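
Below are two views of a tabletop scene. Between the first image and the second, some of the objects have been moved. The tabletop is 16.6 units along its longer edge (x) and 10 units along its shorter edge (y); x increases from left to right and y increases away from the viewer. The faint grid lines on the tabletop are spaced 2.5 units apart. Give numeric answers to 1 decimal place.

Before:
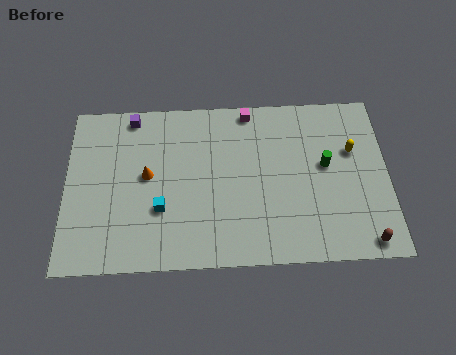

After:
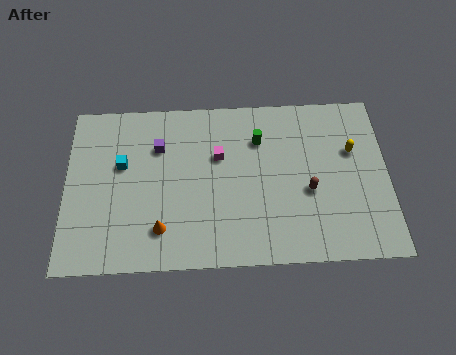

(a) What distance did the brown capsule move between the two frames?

4.2

The brown capsule was near (15.3, 1.0) before and (12.5, 4.1) after, so it travelled √(2.8² + 3.1²) ≈ 4.2 units.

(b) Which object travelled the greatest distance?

the brown capsule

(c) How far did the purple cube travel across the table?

2.4

The purple cube was near (3.4, 9.0) before and (4.8, 7.1) after, so it travelled √(1.4² + 1.9²) ≈ 2.4 units.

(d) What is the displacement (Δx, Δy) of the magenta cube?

(-1.6, -2.7)

The magenta cube started near (9.5, 9.1) and ended near (7.9, 6.4).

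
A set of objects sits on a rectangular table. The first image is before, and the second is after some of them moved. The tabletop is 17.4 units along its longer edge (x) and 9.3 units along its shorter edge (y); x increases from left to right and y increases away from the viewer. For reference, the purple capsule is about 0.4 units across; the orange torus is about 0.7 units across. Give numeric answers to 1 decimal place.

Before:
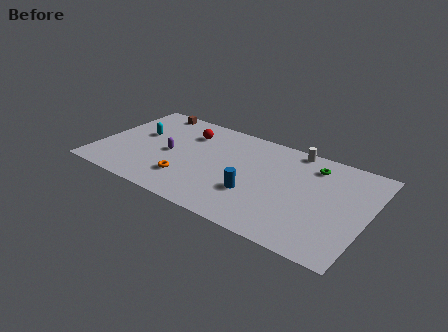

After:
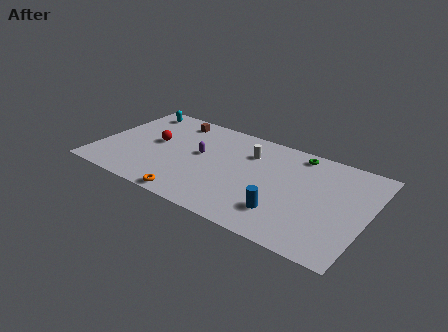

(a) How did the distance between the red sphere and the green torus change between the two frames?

+1.3

Before: roughly 8.2 units apart; after: 9.5. That's 1.3 units further apart.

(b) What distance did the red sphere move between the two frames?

2.7

The red sphere moved from about (5.4, 7.0) to (3.5, 5.1), a distance of √(1.9² + 1.9²) ≈ 2.7.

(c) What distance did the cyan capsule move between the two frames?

2.6

The cyan capsule moved from about (2.4, 5.5) to (1.7, 8.0), a distance of √(0.7² + 2.5²) ≈ 2.6.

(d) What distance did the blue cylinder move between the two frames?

2.2

The blue cylinder was near (10.4, 3.1) before and (12.4, 2.3) after, so it travelled √(2.0² + 0.8²) ≈ 2.2 units.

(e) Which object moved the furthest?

the white cylinder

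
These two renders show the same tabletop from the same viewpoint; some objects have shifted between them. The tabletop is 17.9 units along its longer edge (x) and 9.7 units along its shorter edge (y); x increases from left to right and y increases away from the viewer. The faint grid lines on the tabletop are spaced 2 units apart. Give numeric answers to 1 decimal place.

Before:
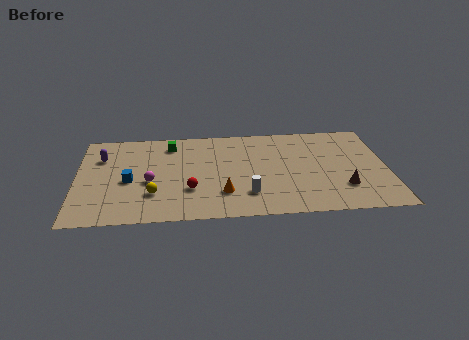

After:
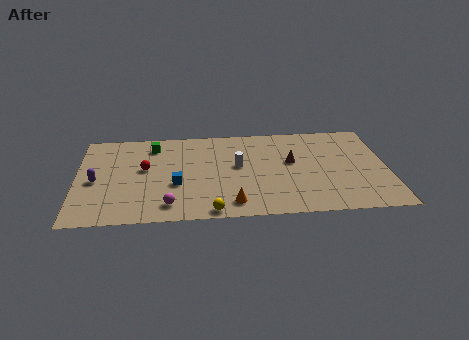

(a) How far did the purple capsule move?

2.5

The purple capsule was near (1.4, 6.9) before and (1.1, 4.4) after, so it travelled √(0.3² + 2.5²) ≈ 2.5 units.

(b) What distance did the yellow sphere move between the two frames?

3.9

From (4.4, 2.8) to (7.7, 0.8), the yellow sphere covered √(3.3² + 2.0²) ≈ 3.9 units.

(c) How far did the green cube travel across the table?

1.0

The green cube was near (5.4, 8.0) before and (4.4, 7.9) after, so it travelled √(1.0² + 0.1²) ≈ 1.0 units.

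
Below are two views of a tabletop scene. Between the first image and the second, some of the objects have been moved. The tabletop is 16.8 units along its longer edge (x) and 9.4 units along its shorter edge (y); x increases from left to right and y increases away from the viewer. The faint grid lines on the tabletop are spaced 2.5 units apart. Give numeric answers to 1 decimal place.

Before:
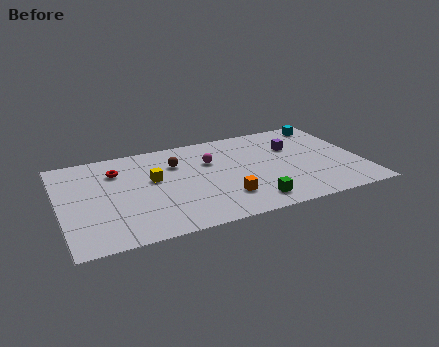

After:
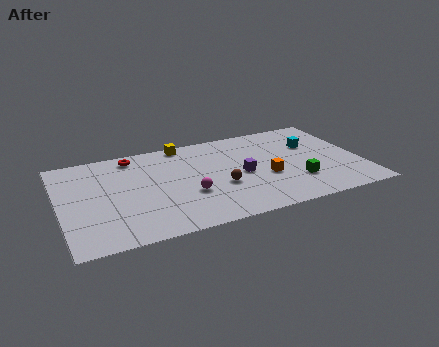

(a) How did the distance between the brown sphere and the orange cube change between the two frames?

-2.3

Before: roughly 4.9 units apart; after: 2.6. That's 2.3 units closer together.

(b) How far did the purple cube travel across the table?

3.6

The purple cube was near (13.2, 6.3) before and (10.1, 4.4) after, so it travelled √(3.1² + 1.9²) ≈ 3.6 units.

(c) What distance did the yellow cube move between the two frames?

3.7

From (5.2, 5.5) to (7.2, 8.6), the yellow cube covered √(2.0² + 3.1²) ≈ 3.7 units.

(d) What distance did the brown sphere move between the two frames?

3.8

The brown sphere moved from about (6.6, 6.7) to (8.8, 3.6), a distance of √(2.2² + 3.1²) ≈ 3.8.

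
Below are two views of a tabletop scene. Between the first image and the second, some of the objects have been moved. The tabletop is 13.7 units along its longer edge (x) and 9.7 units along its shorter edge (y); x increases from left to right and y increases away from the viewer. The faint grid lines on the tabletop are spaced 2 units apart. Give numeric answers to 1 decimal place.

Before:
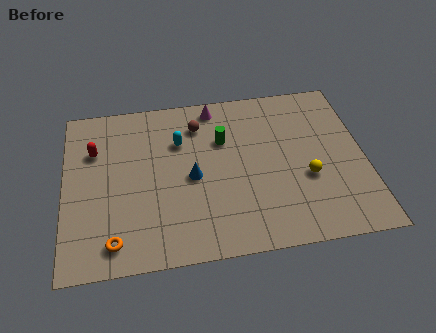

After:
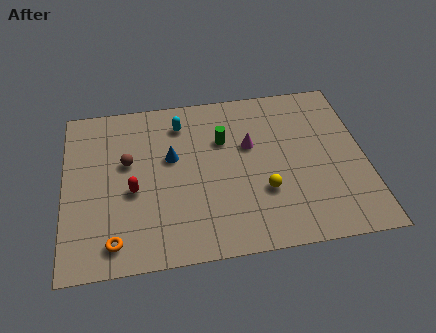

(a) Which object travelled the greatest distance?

the brown sphere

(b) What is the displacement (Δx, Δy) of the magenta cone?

(1.5, -2.6)

The magenta cone started near (7.0, 8.6) and ended near (8.5, 6.0).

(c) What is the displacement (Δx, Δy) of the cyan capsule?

(0.1, 1.1)

From the two frames, the cyan capsule sits at roughly (5.3, 6.7) before and (5.4, 7.8) after.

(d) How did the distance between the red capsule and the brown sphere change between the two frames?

-3.2

Before: roughly 4.9 units apart; after: 1.7. That's 3.2 units closer together.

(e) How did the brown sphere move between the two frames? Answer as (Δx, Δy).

(-3.3, -1.8)

The brown sphere started near (6.2, 7.6) and ended near (2.9, 5.8).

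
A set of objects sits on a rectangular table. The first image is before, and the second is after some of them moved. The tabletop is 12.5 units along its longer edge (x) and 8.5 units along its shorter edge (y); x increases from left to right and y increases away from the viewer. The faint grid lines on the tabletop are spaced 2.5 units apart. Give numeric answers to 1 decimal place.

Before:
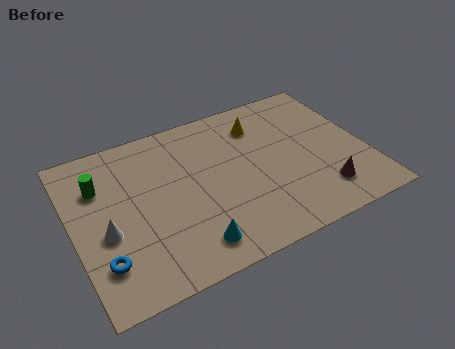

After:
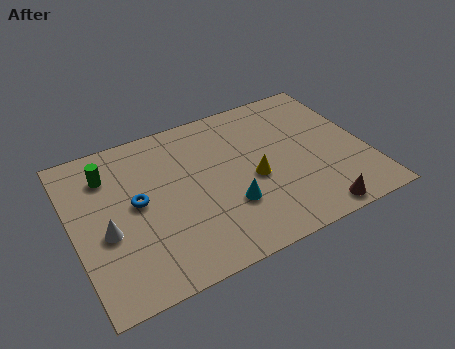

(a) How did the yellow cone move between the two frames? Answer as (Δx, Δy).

(-0.7, -2.9)

From the two frames, the yellow cone sits at roughly (8.3, 6.6) before and (7.6, 3.7) after.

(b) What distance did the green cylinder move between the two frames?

0.6

From (1.3, 6.0) to (1.7, 6.5), the green cylinder covered √(0.4² + 0.5²) ≈ 0.6 units.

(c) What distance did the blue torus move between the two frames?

2.9

The blue torus was near (1.0, 2.1) before and (2.7, 4.5) after, so it travelled √(1.7² + 2.4²) ≈ 2.9 units.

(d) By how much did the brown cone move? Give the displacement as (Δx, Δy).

(-0.5, -1.0)

From the two frames, the brown cone sits at roughly (10.3, 1.8) before and (9.8, 0.8) after.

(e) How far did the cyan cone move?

2.2

From (4.6, 1.4) to (6.4, 2.7), the cyan cone covered √(1.8² + 1.3²) ≈ 2.2 units.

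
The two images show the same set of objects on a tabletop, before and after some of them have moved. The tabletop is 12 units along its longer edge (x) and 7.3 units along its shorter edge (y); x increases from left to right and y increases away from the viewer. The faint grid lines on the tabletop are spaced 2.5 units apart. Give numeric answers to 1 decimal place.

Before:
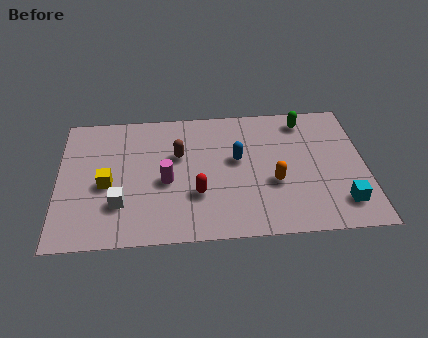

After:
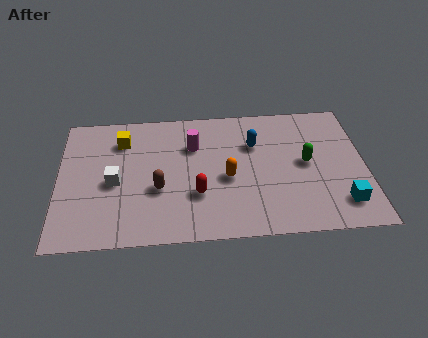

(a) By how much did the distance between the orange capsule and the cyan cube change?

+1.8

Before: roughly 2.9 units apart; after: 4.7. That's 1.8 units further apart.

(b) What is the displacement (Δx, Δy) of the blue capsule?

(0.7, 0.8)

From the two frames, the blue capsule sits at roughly (7.0, 4.2) before and (7.7, 5.0) after.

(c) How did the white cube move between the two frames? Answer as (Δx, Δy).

(-0.2, 1.2)

The white cube was at about (2.4, 2.1) and moved to about (2.2, 3.3).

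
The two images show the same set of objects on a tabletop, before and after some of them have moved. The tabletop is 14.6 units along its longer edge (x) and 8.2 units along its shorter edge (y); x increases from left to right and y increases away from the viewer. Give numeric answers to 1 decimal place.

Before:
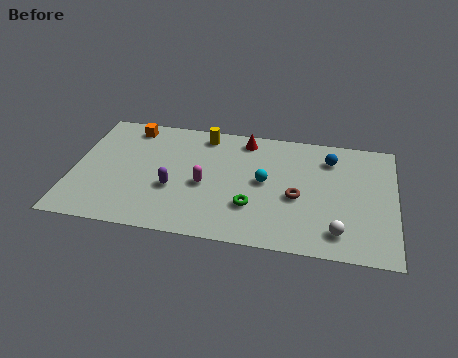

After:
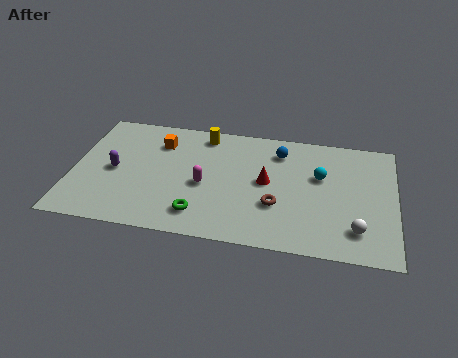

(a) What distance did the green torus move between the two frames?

2.5

From (8.2, 2.5) to (5.9, 1.6), the green torus covered √(2.3² + 0.9²) ≈ 2.5 units.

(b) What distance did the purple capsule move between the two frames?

2.8

From (4.6, 3.1) to (1.9, 3.9), the purple capsule covered √(2.7² + 0.8²) ≈ 2.8 units.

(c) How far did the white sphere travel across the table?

0.9

The white sphere moved from about (12.1, 1.5) to (12.9, 1.8), a distance of √(0.8² + 0.3²) ≈ 0.9.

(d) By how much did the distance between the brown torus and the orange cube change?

-2.1

The distance was about 8.6 in the first image and 6.5 in the second, so they moved 2.1 units closer together.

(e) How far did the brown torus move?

1.1

From (10.2, 3.5) to (9.3, 2.8), the brown torus covered √(0.9² + 0.7²) ≈ 1.1 units.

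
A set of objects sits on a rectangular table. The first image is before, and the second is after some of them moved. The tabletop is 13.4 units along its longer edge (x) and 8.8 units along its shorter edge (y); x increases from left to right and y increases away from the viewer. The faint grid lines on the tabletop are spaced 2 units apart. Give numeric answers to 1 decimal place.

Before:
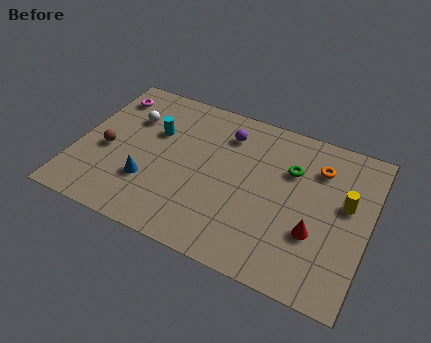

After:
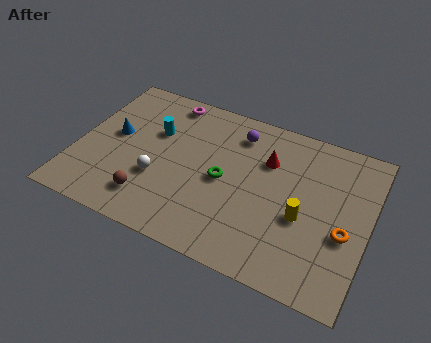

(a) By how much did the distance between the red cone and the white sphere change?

-3.8

The distance was about 9.4 in the first image and 5.6 in the second, so they moved 3.8 units closer together.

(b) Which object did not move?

the cyan cylinder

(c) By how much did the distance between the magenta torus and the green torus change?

-4.0

The distance was about 8.8 in the first image and 4.8 in the second, so they moved 4.0 units closer together.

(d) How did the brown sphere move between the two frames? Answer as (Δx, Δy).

(2.3, -2.0)

The brown sphere started near (1.4, 3.8) and ended near (3.7, 1.8).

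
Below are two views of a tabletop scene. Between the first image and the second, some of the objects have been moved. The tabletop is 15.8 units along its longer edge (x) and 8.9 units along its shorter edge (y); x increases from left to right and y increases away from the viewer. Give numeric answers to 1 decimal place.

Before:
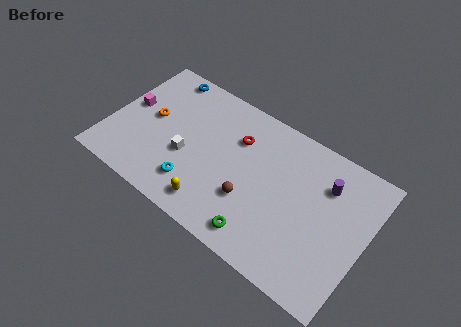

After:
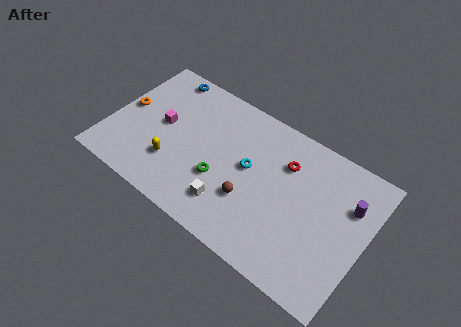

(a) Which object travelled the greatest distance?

the cyan torus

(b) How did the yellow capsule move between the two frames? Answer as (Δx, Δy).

(-2.8, 1.2)

The yellow capsule started near (7.0, 1.4) and ended near (4.2, 2.6).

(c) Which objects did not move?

the blue torus and the brown sphere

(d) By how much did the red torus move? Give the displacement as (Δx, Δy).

(3.0, 0.1)

From the two frames, the red torus sits at roughly (7.6, 6.3) before and (10.6, 6.4) after.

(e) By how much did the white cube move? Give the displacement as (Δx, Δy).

(3.0, -1.5)

From the two frames, the white cube sits at roughly (4.9, 3.5) before and (7.9, 2.0) after.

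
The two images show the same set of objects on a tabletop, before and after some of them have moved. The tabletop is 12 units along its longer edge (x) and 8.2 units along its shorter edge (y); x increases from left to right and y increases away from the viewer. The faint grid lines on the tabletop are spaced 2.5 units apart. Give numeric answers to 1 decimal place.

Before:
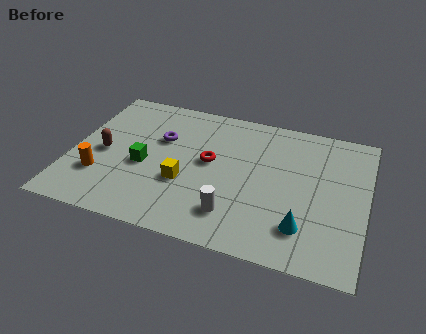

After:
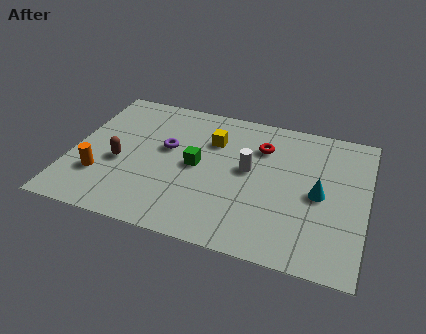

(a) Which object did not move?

the orange cylinder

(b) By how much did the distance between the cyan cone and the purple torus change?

-0.6

Before: roughly 7.0 units apart; after: 6.4. That's 0.6 units closer together.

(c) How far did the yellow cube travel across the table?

2.9

From (4.7, 3.0) to (5.6, 5.8), the yellow cube covered √(0.9² + 2.8²) ≈ 2.9 units.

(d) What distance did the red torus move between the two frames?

2.5

From (5.6, 4.5) to (7.6, 6.0), the red torus covered √(2.0² + 1.5²) ≈ 2.5 units.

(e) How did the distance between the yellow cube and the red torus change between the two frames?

+0.3

The distance was about 1.7 in the first image and 2.0 in the second, so they moved 0.3 units further apart.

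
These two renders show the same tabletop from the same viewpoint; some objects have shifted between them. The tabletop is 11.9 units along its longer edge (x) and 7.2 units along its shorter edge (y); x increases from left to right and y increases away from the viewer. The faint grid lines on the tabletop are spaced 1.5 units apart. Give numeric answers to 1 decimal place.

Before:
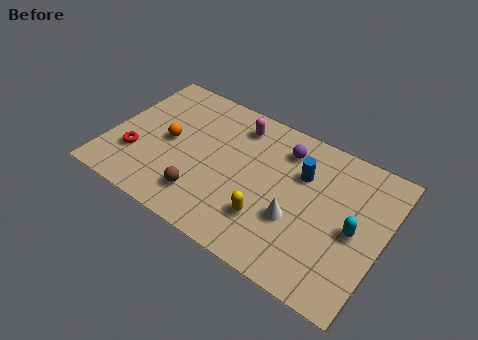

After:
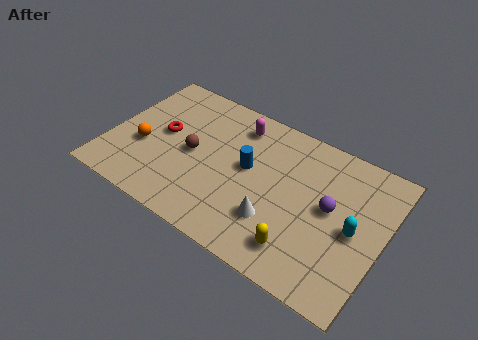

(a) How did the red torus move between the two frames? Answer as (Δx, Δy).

(0.9, 1.7)

The red torus was at about (1.3, 2.2) and moved to about (2.2, 3.9).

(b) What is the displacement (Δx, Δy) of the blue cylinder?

(-2.2, -0.9)

The blue cylinder was at about (8.2, 4.9) and moved to about (6.0, 4.0).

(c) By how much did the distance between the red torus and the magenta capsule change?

-1.8

The distance was about 5.4 in the first image and 3.6 in the second, so they moved 1.8 units closer together.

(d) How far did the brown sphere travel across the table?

2.1

The brown sphere was near (4.4, 1.6) before and (3.6, 3.5) after, so it travelled √(0.8² + 1.9²) ≈ 2.1 units.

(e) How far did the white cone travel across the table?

0.9

The white cone moved from about (8.3, 2.6) to (7.5, 2.1), a distance of √(0.8² + 0.5²) ≈ 0.9.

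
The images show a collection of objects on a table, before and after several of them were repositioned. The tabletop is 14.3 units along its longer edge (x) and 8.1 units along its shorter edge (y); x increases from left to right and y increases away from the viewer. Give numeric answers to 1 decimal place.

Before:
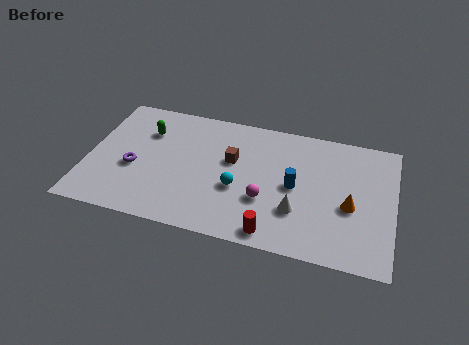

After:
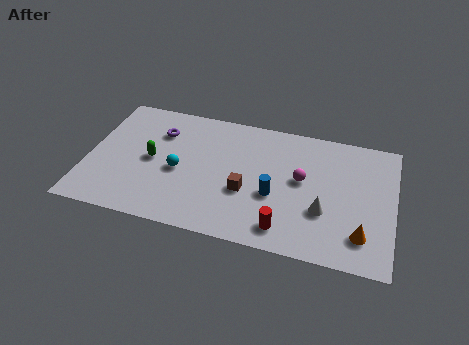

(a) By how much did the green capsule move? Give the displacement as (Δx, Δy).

(0.4, -1.8)

The green capsule was at about (2.6, 5.8) and moved to about (3.0, 4.0).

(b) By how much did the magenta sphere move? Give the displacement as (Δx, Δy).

(1.6, 1.7)

The magenta sphere was at about (8.4, 2.8) and moved to about (10.0, 4.5).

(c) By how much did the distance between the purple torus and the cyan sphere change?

-2.4

Before: roughly 4.9 units apart; after: 2.5. That's 2.4 units closer together.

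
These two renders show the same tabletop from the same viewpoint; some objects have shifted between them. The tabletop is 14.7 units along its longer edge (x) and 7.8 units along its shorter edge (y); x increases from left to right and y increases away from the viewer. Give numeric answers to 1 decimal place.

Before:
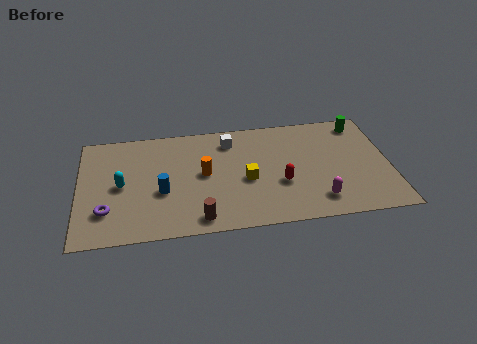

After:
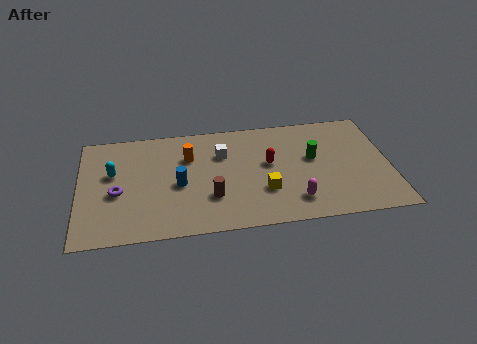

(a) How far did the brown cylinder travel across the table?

1.5

The brown cylinder moved from about (5.6, 1.0) to (6.2, 2.4), a distance of √(0.6² + 1.4²) ≈ 1.5.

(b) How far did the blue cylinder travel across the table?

0.9

The blue cylinder was near (3.9, 3.1) before and (4.7, 3.5) after, so it travelled √(0.8² + 0.4²) ≈ 0.9 units.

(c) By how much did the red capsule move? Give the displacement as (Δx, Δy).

(-0.5, 1.5)

The red capsule was at about (9.5, 2.9) and moved to about (9.0, 4.4).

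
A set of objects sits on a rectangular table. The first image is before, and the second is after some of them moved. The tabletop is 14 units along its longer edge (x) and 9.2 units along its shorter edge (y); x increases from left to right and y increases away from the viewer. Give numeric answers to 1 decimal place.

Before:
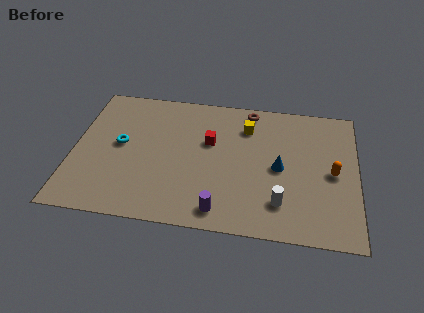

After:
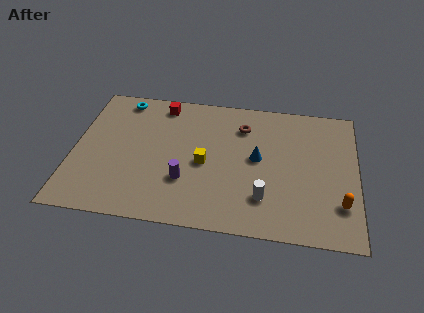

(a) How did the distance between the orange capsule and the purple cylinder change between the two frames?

+1.3

Before: roughly 6.3 units apart; after: 7.6. That's 1.3 units further apart.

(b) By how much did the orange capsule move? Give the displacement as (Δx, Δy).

(0.4, -2.0)

The orange capsule was at about (12.8, 4.4) and moved to about (13.2, 2.4).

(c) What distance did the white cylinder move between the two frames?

0.8

The white cylinder moved from about (10.3, 2.1) to (9.5, 2.3), a distance of √(0.8² + 0.2²) ≈ 0.8.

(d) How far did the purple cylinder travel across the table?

2.5

From (7.4, 1.2) to (5.6, 2.9), the purple cylinder covered √(1.8² + 1.7²) ≈ 2.5 units.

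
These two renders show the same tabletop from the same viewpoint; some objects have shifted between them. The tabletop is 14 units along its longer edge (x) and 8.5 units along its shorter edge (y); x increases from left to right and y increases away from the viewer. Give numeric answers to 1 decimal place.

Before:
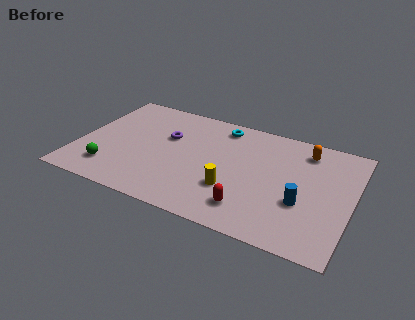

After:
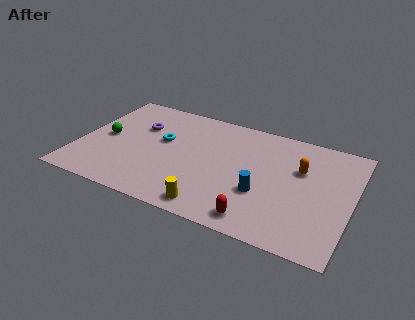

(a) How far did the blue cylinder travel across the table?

2.0

The blue cylinder moved from about (11.6, 3.1) to (9.6, 3.0), a distance of √(2.0² + 0.1²) ≈ 2.0.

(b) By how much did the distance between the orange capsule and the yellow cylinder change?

+0.6

Before: roughly 5.4 units apart; after: 6.0. That's 0.6 units further apart.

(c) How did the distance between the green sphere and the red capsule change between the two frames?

+1.7

Before: roughly 7.2 units apart; after: 8.9. That's 1.7 units further apart.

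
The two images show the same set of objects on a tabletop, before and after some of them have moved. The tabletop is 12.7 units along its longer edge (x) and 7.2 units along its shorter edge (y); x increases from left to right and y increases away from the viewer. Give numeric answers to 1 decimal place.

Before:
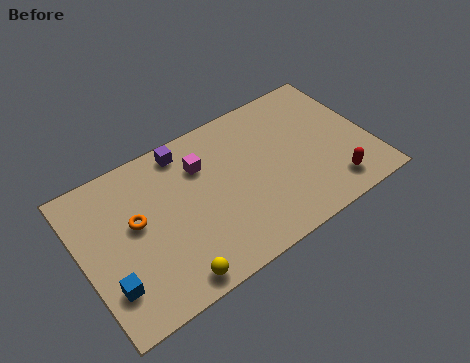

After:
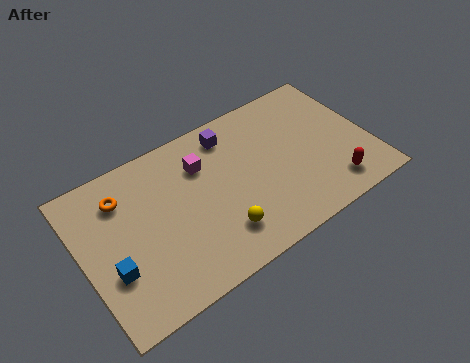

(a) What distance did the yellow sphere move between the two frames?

2.5

The yellow sphere moved from about (3.4, 0.8) to (5.7, 1.7), a distance of √(2.3² + 0.9²) ≈ 2.5.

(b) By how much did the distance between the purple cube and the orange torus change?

+1.6

They were about 3.3 units apart before and 4.9 after — 1.6 units further apart.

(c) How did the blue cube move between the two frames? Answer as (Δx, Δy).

(0.2, 0.6)

The blue cube was at about (0.9, 1.9) and moved to about (1.1, 2.5).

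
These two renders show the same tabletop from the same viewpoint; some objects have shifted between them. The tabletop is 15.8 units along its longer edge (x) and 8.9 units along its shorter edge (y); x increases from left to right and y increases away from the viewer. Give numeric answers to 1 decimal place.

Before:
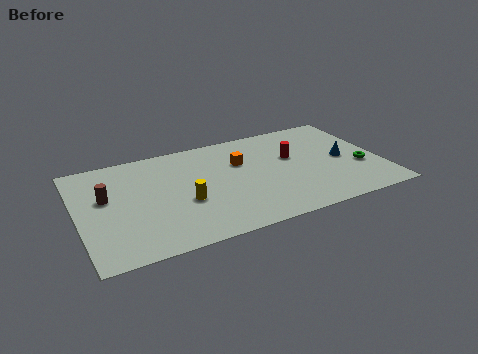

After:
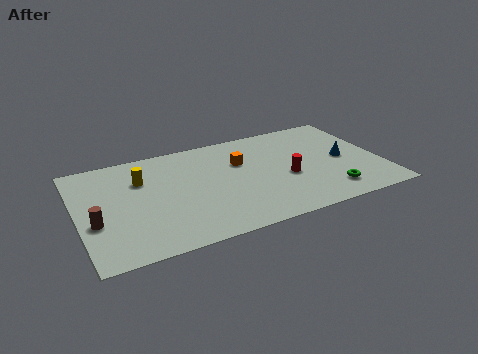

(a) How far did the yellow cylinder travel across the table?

3.4

The yellow cylinder was near (5.4, 3.5) before and (3.4, 6.2) after, so it travelled √(2.0² + 2.7²) ≈ 3.4 units.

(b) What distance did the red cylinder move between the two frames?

1.8

From (11.3, 5.4) to (10.8, 3.7), the red cylinder covered √(0.5² + 1.7²) ≈ 1.8 units.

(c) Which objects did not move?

the blue cone and the orange cube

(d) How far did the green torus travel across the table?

2.5

The green torus moved from about (14.7, 3.3) to (12.8, 1.7), a distance of √(1.9² + 1.6²) ≈ 2.5.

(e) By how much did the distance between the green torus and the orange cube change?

-0.7

The distance was about 6.6 in the first image and 5.9 in the second, so they moved 0.7 units closer together.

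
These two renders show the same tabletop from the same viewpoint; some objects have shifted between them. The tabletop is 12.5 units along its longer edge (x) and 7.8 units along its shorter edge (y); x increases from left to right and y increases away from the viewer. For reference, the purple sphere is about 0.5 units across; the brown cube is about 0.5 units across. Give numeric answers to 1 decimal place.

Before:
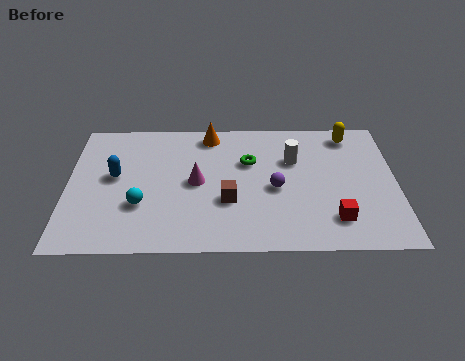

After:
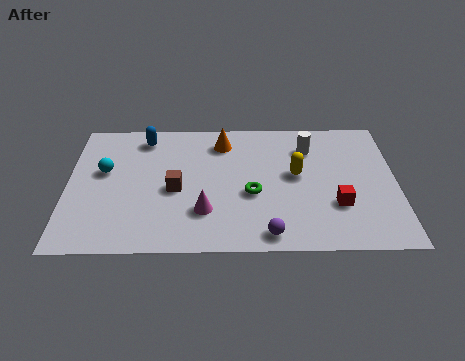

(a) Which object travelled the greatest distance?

the yellow capsule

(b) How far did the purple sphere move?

2.6

The purple sphere was near (7.9, 3.5) before and (7.6, 0.9) after, so it travelled √(0.3² + 2.6²) ≈ 2.6 units.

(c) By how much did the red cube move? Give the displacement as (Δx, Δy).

(0.1, 0.8)

The red cube was at about (10.1, 1.7) and moved to about (10.2, 2.5).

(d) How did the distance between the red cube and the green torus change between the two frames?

-1.4

The distance was about 4.7 in the first image and 3.3 in the second, so they moved 1.4 units closer together.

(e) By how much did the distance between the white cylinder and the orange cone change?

-0.3

They were about 3.6 units apart before and 3.3 after — 0.3 units closer together.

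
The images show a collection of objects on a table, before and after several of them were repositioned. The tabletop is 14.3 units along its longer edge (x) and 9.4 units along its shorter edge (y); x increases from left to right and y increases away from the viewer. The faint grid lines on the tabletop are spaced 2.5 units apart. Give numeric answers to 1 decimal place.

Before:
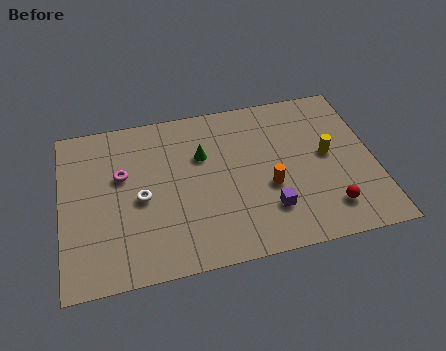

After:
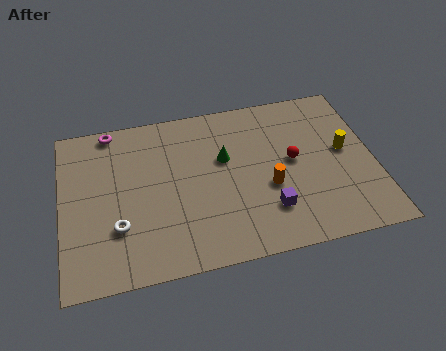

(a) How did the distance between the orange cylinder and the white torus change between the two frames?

+1.1

They were about 5.8 units apart before and 6.9 after — 1.1 units further apart.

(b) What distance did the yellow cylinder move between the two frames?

0.8

The yellow cylinder was near (12.2, 5.0) before and (13.0, 5.1) after, so it travelled √(0.8² + 0.1²) ≈ 0.8 units.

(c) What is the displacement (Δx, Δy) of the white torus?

(-1.1, -1.4)

From the two frames, the white torus sits at roughly (3.6, 4.3) before and (2.5, 2.9) after.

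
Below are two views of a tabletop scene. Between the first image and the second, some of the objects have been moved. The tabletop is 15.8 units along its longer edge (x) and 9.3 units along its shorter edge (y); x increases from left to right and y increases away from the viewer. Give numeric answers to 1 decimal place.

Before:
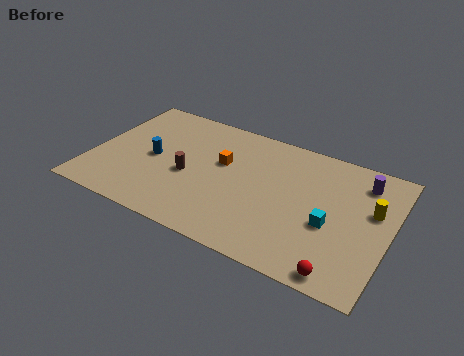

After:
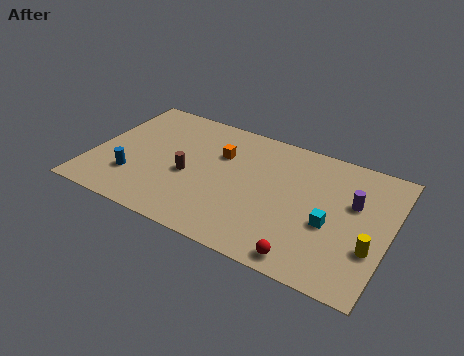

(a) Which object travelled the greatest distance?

the yellow cylinder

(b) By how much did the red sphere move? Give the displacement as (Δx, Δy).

(-1.8, 0.1)

The red sphere was at about (13.7, 0.9) and moved to about (11.9, 1.0).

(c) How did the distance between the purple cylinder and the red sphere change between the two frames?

-1.4

The distance was about 6.6 in the first image and 5.2 in the second, so they moved 1.4 units closer together.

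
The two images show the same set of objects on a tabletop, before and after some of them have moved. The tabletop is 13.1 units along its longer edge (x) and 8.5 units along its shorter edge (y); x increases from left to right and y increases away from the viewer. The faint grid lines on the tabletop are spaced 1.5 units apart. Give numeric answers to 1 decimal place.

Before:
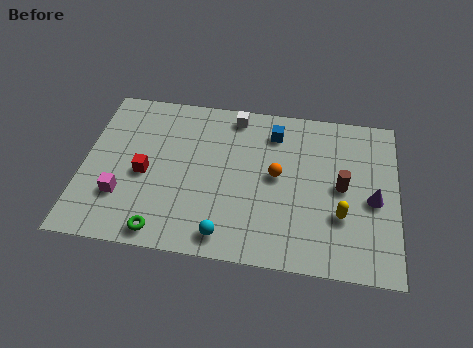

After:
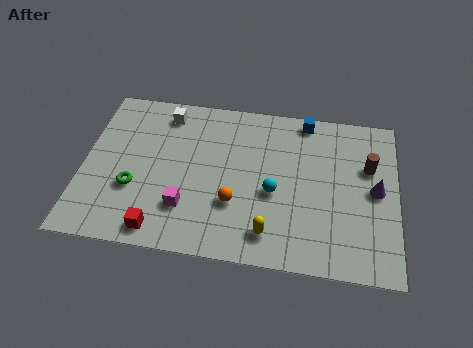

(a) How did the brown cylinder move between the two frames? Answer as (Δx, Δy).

(1.1, 1.2)

The brown cylinder started near (10.8, 4.3) and ended near (11.9, 5.5).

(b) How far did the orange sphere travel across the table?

2.4

The orange sphere was near (8.1, 4.5) before and (6.4, 2.8) after, so it travelled √(1.7² + 1.7²) ≈ 2.4 units.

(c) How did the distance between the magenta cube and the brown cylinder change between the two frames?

-1.1

Before: roughly 9.3 units apart; after: 8.2. That's 1.1 units closer together.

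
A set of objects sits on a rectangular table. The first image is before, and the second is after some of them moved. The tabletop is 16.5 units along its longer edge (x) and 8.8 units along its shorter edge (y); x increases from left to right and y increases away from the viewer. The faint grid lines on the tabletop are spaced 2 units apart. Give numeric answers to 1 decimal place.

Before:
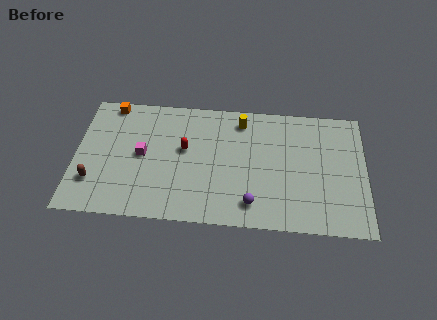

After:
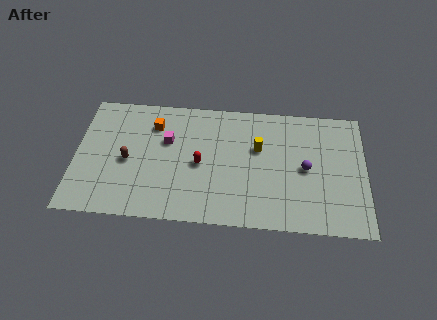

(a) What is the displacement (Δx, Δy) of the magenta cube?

(1.4, 1.1)

The magenta cube was at about (3.8, 4.5) and moved to about (5.2, 5.6).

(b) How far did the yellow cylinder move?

2.1

From (9.4, 7.4) to (10.4, 5.5), the yellow cylinder covered √(1.0² + 1.9²) ≈ 2.1 units.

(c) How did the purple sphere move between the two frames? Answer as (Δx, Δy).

(3.0, 2.7)

The purple sphere started near (10.1, 1.6) and ended near (13.1, 4.3).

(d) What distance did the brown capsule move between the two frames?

2.5

The brown capsule moved from about (1.1, 2.4) to (3.0, 4.0), a distance of √(1.9² + 1.6²) ≈ 2.5.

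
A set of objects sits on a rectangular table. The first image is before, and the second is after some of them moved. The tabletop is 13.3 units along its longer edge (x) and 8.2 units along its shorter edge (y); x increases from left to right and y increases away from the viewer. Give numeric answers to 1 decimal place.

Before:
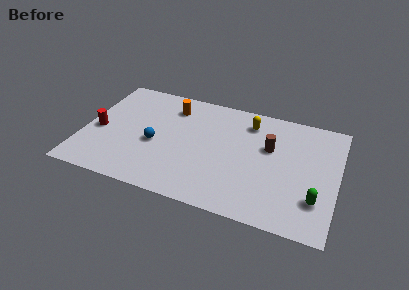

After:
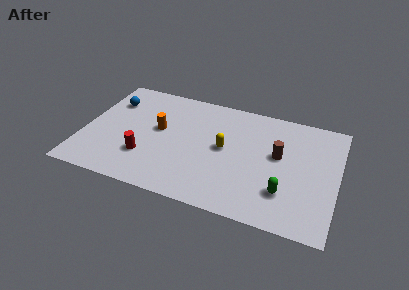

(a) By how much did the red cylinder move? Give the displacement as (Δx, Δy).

(2.6, -1.2)

The red cylinder was at about (0.8, 3.6) and moved to about (3.4, 2.4).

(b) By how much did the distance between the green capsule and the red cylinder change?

-4.3

They were about 11.6 units apart before and 7.3 after — 4.3 units closer together.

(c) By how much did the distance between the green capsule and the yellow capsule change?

-1.9

Before: roughly 5.8 units apart; after: 3.9. That's 1.9 units closer together.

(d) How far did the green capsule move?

1.6

The green capsule moved from about (12.3, 2.2) to (10.7, 2.2), a distance of √(1.6² + 0.0²) ≈ 1.6.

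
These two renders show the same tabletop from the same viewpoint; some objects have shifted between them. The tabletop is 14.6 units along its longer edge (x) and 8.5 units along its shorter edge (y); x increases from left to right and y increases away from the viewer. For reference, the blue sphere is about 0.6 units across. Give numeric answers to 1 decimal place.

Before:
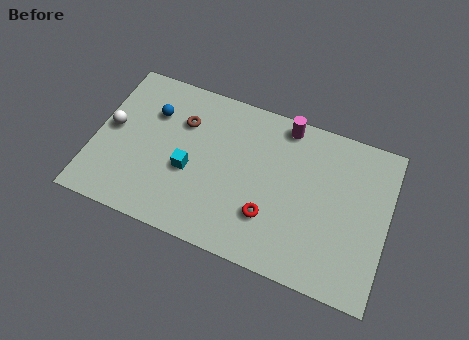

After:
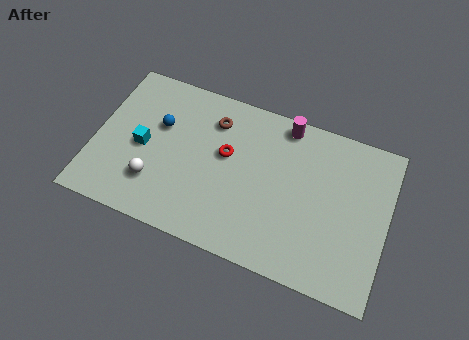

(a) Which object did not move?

the magenta cylinder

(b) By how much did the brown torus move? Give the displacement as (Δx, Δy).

(1.5, 0.6)

The brown torus was at about (4.2, 6.0) and moved to about (5.7, 6.6).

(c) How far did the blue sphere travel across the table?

0.7

The blue sphere moved from about (2.7, 6.0) to (3.1, 5.4), a distance of √(0.4² + 0.6²) ≈ 0.7.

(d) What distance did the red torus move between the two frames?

3.5

The red torus was near (8.9, 2.5) before and (6.5, 5.0) after, so it travelled √(2.4² + 2.5²) ≈ 3.5 units.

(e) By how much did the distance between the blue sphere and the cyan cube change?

-1.7

Before: roughly 3.3 units apart; after: 1.6. That's 1.7 units closer together.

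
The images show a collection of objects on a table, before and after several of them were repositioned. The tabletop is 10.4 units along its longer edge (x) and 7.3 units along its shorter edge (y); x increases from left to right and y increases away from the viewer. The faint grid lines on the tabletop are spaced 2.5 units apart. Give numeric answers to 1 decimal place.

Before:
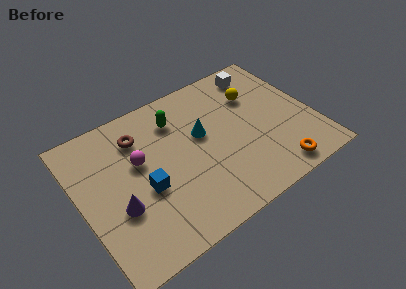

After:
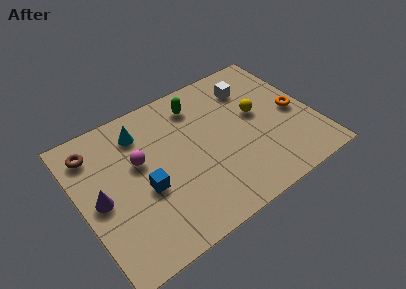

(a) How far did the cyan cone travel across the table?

2.9

The cyan cone was near (5.5, 4.3) before and (3.0, 5.8) after, so it travelled √(2.5² + 1.5²) ≈ 2.9 units.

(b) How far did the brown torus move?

2.0

The brown torus was near (2.9, 5.6) before and (0.9, 5.9) after, so it travelled √(2.0² + 0.3²) ≈ 2.0 units.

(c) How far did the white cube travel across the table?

0.8

From (8.6, 6.2) to (8.0, 5.6), the white cube covered √(0.6² + 0.6²) ≈ 0.8 units.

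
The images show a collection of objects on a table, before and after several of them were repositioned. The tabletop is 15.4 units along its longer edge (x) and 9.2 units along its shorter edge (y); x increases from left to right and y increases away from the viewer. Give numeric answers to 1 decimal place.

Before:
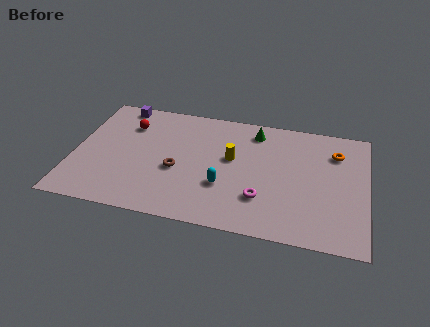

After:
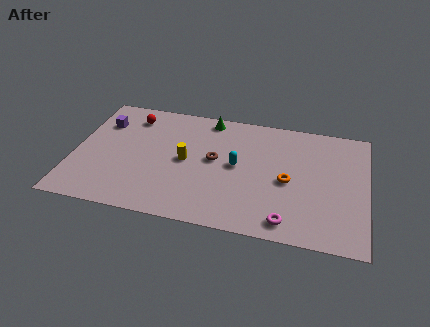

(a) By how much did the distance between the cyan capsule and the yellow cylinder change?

+0.5

They were about 2.2 units apart before and 2.7 after — 0.5 units further apart.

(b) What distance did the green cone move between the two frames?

2.5

The green cone was near (9.4, 7.7) before and (6.9, 8.2) after, so it travelled √(2.5² + 0.5²) ≈ 2.5 units.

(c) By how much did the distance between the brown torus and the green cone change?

-2.3

Before: roughly 5.5 units apart; after: 3.2. That's 2.3 units closer together.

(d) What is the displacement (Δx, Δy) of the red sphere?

(0.1, 0.7)

From the two frames, the red sphere sits at roughly (2.7, 6.8) before and (2.8, 7.5) after.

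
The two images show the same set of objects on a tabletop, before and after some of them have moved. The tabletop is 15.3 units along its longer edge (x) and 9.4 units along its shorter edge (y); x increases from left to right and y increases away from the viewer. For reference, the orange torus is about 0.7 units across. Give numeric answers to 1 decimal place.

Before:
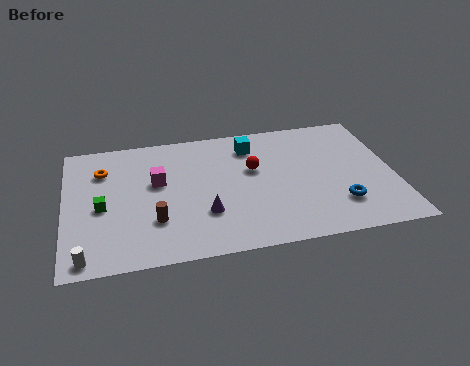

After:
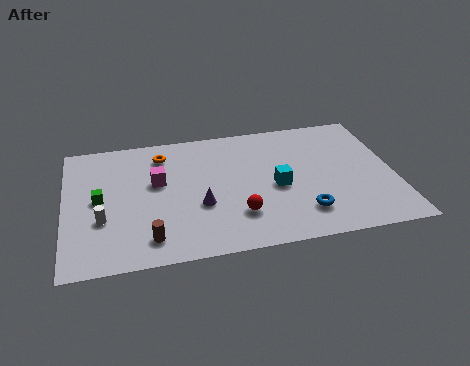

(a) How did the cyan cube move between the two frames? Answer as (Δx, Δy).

(1.0, -3.3)

From the two frames, the cyan cube sits at roughly (8.8, 7.5) before and (9.8, 4.2) after.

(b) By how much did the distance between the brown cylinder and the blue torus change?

-1.4

They were about 8.5 units apart before and 7.1 after — 1.4 units closer together.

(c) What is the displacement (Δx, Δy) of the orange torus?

(2.8, 0.7)

From the two frames, the orange torus sits at roughly (1.8, 6.9) before and (4.6, 7.6) after.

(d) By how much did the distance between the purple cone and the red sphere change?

-1.7

The distance was about 3.7 in the first image and 2.0 in the second, so they moved 1.7 units closer together.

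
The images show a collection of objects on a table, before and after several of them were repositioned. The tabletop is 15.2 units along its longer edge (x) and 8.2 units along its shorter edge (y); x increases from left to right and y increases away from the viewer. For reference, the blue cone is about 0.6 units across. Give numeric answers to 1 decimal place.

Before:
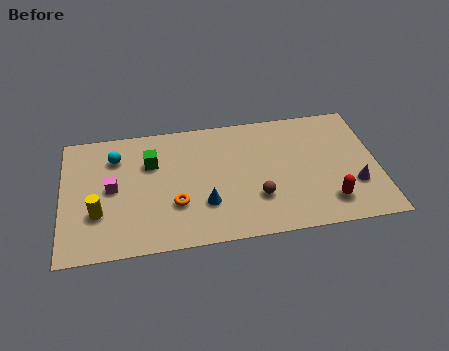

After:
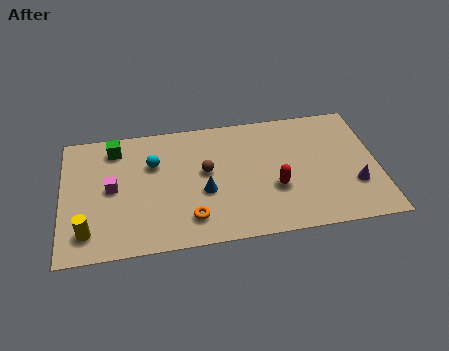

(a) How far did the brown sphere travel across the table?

3.2

From (9.3, 2.5) to (6.9, 4.6), the brown sphere covered √(2.4² + 2.1²) ≈ 3.2 units.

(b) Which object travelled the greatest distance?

the brown sphere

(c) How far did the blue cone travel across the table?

0.8

The blue cone was near (6.8, 2.5) before and (6.8, 3.3) after, so it travelled √(0.0² + 0.8²) ≈ 0.8 units.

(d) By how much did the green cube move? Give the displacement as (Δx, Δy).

(-1.7, 1.2)

From the two frames, the green cube sits at roughly (4.3, 5.6) before and (2.6, 6.8) after.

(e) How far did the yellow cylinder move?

1.2

The yellow cylinder moved from about (1.7, 2.7) to (1.2, 1.6), a distance of √(0.5² + 1.1²) ≈ 1.2.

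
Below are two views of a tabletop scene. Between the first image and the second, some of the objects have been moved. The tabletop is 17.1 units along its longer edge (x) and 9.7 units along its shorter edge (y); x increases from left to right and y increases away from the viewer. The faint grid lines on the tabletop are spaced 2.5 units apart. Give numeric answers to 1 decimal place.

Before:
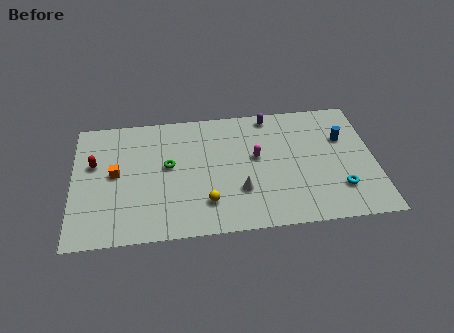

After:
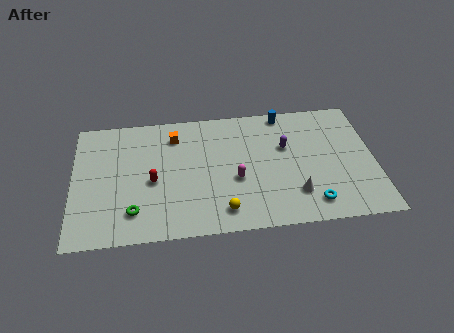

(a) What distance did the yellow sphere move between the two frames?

1.1

The yellow sphere moved from about (7.5, 2.3) to (8.4, 1.6), a distance of √(0.9² + 0.7²) ≈ 1.1.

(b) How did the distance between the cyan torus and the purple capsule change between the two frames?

-2.5

They were about 7.2 units apart before and 4.7 after — 2.5 units closer together.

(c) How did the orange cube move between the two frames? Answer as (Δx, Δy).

(3.4, 2.6)

The orange cube was at about (2.4, 5.1) and moved to about (5.8, 7.7).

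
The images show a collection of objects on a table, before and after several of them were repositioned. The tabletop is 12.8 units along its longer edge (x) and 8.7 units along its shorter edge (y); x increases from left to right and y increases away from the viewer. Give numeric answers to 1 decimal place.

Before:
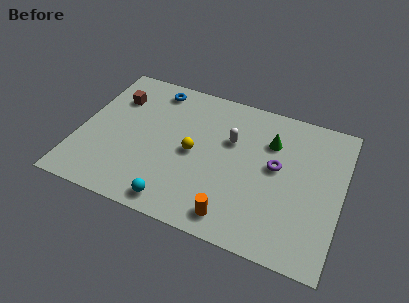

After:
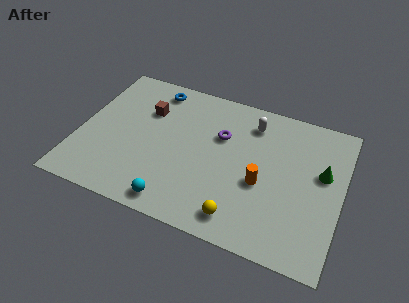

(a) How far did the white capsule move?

1.7

From (7.3, 5.6) to (8.2, 7.0), the white capsule covered √(0.9² + 1.4²) ≈ 1.7 units.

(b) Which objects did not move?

the blue torus and the cyan sphere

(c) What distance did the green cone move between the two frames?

2.8

The green cone was near (9.2, 6.2) before and (11.8, 5.2) after, so it travelled √(2.6² + 1.0²) ≈ 2.8 units.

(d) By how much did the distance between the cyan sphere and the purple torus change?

-0.9

Before: roughly 5.9 units apart; after: 5.0. That's 0.9 units closer together.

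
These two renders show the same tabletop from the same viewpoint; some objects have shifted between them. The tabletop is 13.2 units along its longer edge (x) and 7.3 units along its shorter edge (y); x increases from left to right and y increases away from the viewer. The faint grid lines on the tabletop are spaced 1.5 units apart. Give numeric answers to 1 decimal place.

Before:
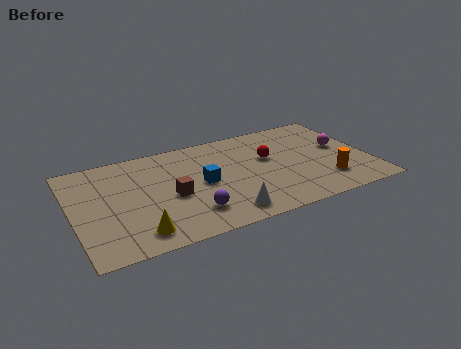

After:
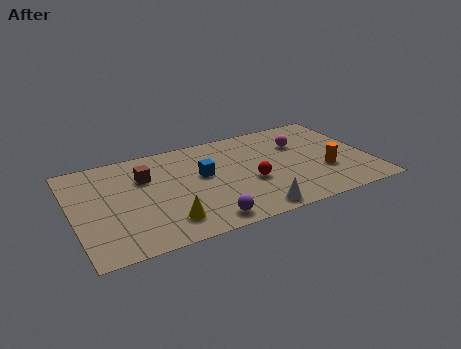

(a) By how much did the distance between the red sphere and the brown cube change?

+0.3

Before: roughly 4.7 units apart; after: 5.0. That's 0.3 units further apart.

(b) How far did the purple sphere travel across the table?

0.9

From (5.0, 1.7) to (5.5, 0.9), the purple sphere covered √(0.5² + 0.8²) ≈ 0.9 units.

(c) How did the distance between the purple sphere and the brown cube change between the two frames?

+3.0

Before: roughly 1.7 units apart; after: 4.7. That's 3.0 units further apart.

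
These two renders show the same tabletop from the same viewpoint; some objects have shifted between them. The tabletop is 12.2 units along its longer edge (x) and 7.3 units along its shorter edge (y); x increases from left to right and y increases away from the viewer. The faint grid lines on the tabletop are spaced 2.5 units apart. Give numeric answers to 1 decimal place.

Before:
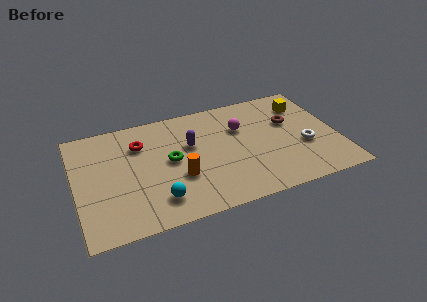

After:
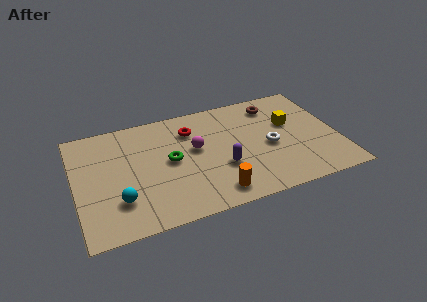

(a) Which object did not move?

the green torus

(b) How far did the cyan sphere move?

1.8

From (3.6, 1.5) to (1.9, 2.0), the cyan sphere covered √(1.7² + 0.5²) ≈ 1.8 units.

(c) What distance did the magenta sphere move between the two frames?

2.3

From (7.8, 4.9) to (5.6, 4.2), the magenta sphere covered √(2.2² + 0.7²) ≈ 2.3 units.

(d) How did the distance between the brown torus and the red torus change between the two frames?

-3.0

They were about 7.0 units apart before and 4.0 after — 3.0 units closer together.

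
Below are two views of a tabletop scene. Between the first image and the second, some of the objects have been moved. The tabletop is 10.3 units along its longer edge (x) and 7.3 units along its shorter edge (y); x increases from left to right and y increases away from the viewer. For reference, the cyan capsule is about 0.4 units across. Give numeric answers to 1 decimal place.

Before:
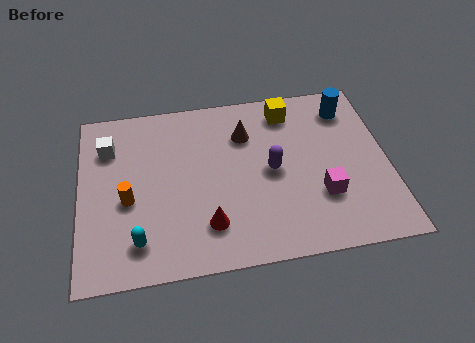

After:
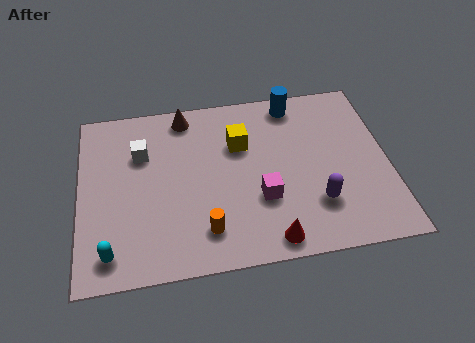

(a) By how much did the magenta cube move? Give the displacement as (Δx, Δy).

(-2.0, 0.2)

The magenta cube started near (8.0, 2.3) and ended near (6.0, 2.5).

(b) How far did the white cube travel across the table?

1.2

The white cube was near (1.0, 5.4) before and (2.1, 5.0) after, so it travelled √(1.1² + 0.4²) ≈ 1.2 units.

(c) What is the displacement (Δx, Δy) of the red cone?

(2.0, -0.9)

The red cone started near (4.2, 1.7) and ended near (6.2, 0.8).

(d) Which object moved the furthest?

the orange cylinder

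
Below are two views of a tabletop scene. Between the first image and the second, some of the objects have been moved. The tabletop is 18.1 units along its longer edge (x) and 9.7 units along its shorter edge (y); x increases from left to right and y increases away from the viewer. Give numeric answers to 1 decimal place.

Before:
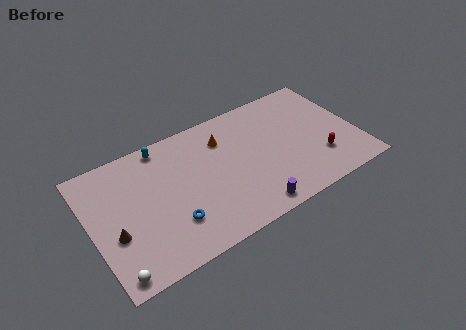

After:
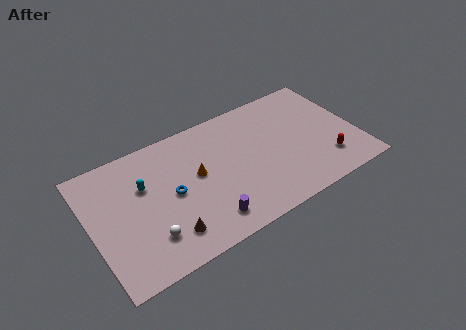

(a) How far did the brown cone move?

3.7

The brown cone moved from about (1.4, 3.7) to (4.7, 2.0), a distance of √(3.3² + 1.7²) ≈ 3.7.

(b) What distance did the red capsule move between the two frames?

0.6

The red capsule moved from about (15.3, 2.7) to (15.7, 2.3), a distance of √(0.4² + 0.4²) ≈ 0.6.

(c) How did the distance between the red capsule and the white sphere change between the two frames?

-2.2

The distance was about 14.4 in the first image and 12.2 in the second, so they moved 2.2 units closer together.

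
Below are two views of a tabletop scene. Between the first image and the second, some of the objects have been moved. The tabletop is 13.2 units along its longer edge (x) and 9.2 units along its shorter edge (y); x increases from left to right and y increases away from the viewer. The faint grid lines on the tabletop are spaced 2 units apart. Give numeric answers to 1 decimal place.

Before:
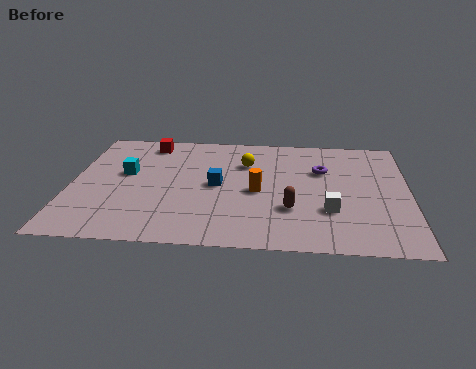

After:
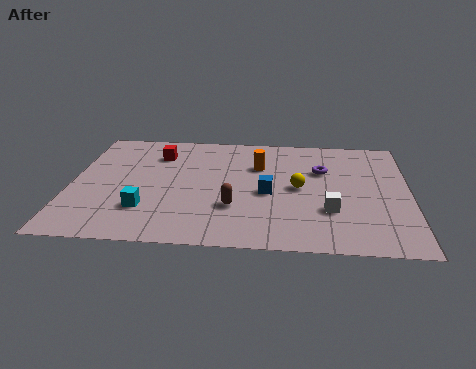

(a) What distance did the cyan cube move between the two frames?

2.9

From (2.1, 5.3) to (3.0, 2.5), the cyan cube covered √(0.9² + 2.8²) ≈ 2.9 units.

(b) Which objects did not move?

the purple torus and the white cube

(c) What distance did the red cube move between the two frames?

1.0

The red cube moved from about (2.9, 7.9) to (3.3, 7.0), a distance of √(0.4² + 0.9²) ≈ 1.0.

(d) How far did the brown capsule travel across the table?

2.2

The brown capsule moved from about (8.6, 2.9) to (6.4, 2.9), a distance of √(2.2² + 0.0²) ≈ 2.2.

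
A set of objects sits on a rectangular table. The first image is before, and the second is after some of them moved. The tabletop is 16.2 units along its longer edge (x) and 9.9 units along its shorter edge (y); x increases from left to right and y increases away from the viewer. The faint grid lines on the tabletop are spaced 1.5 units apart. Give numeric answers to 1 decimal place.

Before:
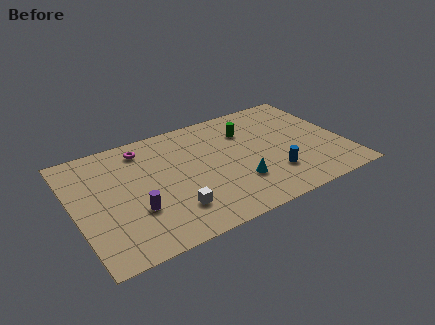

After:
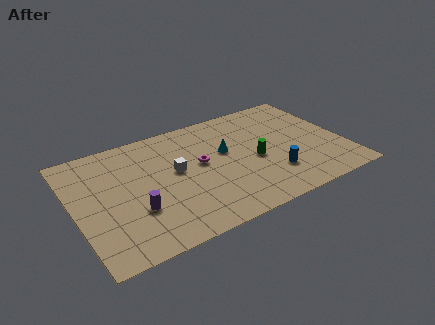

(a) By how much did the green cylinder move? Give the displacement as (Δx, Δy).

(0.1, -2.8)

From the two frames, the green cylinder sits at roughly (10.7, 7.2) before and (10.8, 4.4) after.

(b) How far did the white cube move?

3.2

The white cube moved from about (5.5, 2.4) to (6.1, 5.5), a distance of √(0.6² + 3.1²) ≈ 3.2.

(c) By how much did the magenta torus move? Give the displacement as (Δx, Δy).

(3.1, -2.8)

From the two frames, the magenta torus sits at roughly (4.5, 8.3) before and (7.6, 5.5) after.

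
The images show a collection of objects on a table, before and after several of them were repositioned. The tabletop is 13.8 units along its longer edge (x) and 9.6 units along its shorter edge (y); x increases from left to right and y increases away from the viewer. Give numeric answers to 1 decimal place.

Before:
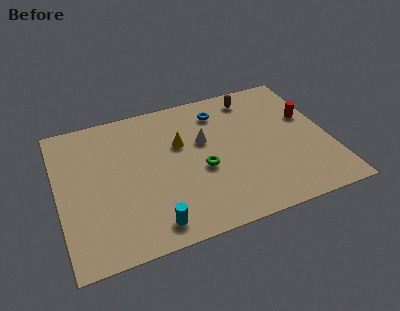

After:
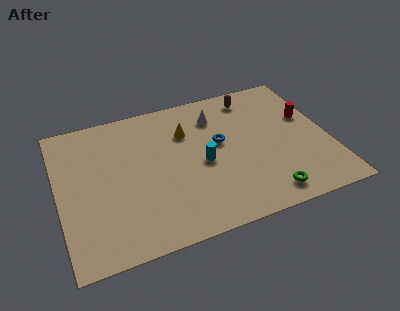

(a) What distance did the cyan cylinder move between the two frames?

4.2

The cyan cylinder moved from about (4.4, 1.3) to (7.3, 4.4), a distance of √(2.9² + 3.1²) ≈ 4.2.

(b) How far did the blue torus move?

2.2

The blue torus moved from about (8.5, 7.7) to (8.3, 5.5), a distance of √(0.2² + 2.2²) ≈ 2.2.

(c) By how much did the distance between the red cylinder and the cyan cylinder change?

-3.9

The distance was about 9.7 in the first image and 5.8 in the second, so they moved 3.9 units closer together.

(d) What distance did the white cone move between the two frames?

1.7

The white cone moved from about (7.5, 5.9) to (8.3, 7.4), a distance of √(0.8² + 1.5²) ≈ 1.7.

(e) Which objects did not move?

the brown capsule and the red cylinder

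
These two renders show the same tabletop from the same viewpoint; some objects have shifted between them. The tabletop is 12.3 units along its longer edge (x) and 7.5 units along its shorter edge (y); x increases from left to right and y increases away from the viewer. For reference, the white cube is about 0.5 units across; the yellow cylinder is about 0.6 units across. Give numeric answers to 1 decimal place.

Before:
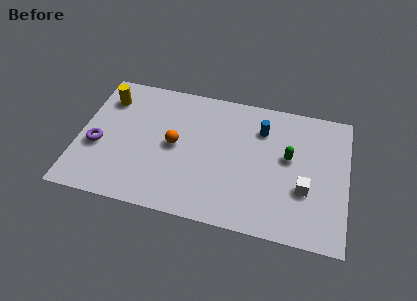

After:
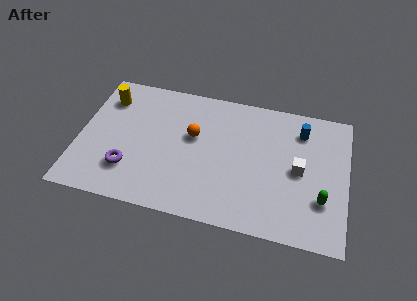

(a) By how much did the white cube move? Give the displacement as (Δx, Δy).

(-0.3, 1.0)

From the two frames, the white cube sits at roughly (10.4, 2.7) before and (10.1, 3.7) after.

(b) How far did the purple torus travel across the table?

1.8

The purple torus was near (0.9, 3.0) before and (2.4, 2.0) after, so it travelled √(1.5² + 1.0²) ≈ 1.8 units.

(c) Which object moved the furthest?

the green capsule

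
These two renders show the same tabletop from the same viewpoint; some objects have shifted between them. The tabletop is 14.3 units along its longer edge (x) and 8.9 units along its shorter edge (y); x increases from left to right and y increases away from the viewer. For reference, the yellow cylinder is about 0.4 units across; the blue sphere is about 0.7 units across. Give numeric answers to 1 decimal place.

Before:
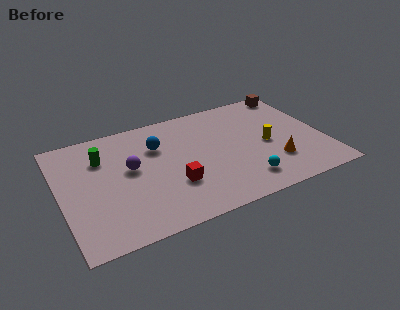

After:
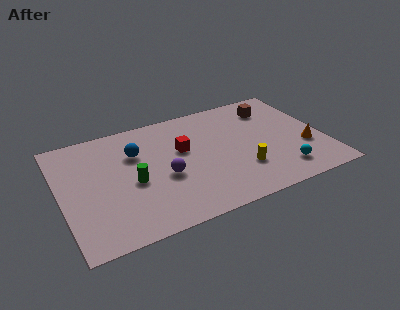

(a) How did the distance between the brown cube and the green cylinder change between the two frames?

-2.3

They were about 11.0 units apart before and 8.7 after — 2.3 units closer together.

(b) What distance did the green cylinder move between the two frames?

2.9

The green cylinder was near (2.4, 6.4) before and (3.8, 3.9) after, so it travelled √(1.4² + 2.5²) ≈ 2.9 units.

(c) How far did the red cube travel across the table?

2.6

The red cube moved from about (5.9, 2.9) to (6.7, 5.4), a distance of √(0.8² + 2.5²) ≈ 2.6.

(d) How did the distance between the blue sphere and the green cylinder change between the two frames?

-0.8

They were about 3.0 units apart before and 2.2 after — 0.8 units closer together.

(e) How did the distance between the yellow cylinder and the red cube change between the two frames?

-1.4

Before: roughly 5.4 units apart; after: 4.0. That's 1.4 units closer together.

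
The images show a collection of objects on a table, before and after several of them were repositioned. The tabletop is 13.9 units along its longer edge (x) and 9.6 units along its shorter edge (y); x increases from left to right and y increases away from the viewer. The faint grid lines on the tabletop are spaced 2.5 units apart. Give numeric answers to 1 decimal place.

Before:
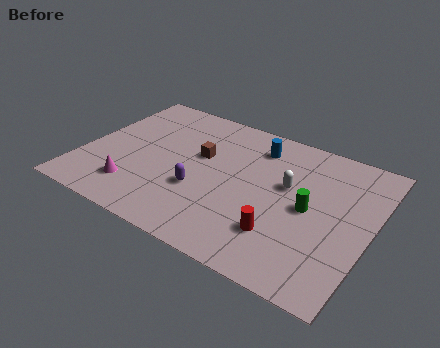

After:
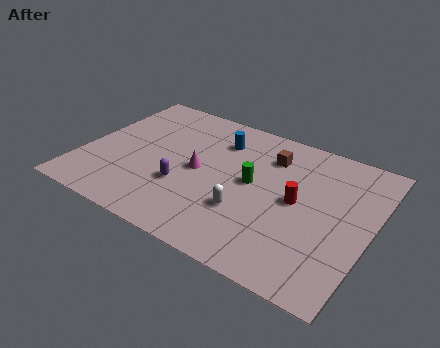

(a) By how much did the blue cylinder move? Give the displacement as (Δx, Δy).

(-1.8, -0.4)

From the two frames, the blue cylinder sits at roughly (8.0, 7.7) before and (6.2, 7.3) after.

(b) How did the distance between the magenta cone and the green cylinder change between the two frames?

-5.9

The distance was about 8.5 in the first image and 2.6 in the second, so they moved 5.9 units closer together.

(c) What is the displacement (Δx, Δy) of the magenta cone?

(2.7, 2.6)

The magenta cone started near (2.9, 2.1) and ended near (5.6, 4.7).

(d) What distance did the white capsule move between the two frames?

3.1

From (9.8, 5.7) to (8.2, 3.1), the white capsule covered √(1.6² + 2.6²) ≈ 3.1 units.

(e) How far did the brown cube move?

3.5

From (5.5, 5.8) to (8.7, 7.3), the brown cube covered √(3.2² + 1.5²) ≈ 3.5 units.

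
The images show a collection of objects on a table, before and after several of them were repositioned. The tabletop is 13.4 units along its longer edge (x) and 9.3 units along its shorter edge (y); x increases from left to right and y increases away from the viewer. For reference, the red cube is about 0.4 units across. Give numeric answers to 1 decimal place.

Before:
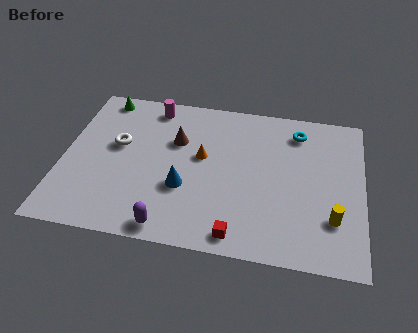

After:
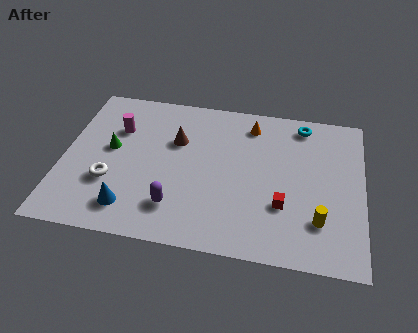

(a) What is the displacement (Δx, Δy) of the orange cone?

(2.1, 2.4)

The orange cone started near (6.2, 5.3) and ended near (8.3, 7.7).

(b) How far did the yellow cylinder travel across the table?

0.6

The yellow cylinder was near (12.1, 2.6) before and (11.5, 2.4) after, so it travelled √(0.6² + 0.2²) ≈ 0.6 units.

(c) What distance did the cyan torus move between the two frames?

0.5

From (10.4, 7.6) to (10.6, 8.1), the cyan torus covered √(0.2² + 0.5²) ≈ 0.5 units.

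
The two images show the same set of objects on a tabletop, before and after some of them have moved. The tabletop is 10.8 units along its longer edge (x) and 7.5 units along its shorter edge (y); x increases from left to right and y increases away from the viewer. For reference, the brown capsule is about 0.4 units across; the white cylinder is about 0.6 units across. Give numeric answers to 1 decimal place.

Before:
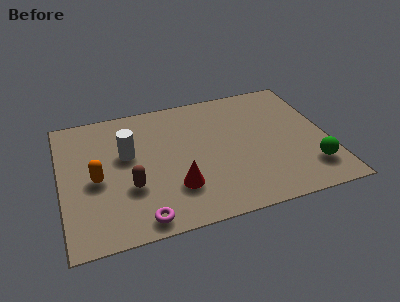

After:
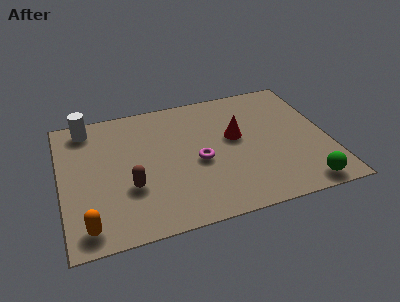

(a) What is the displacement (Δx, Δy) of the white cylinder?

(-1.5, 2.0)

From the two frames, the white cylinder sits at roughly (2.7, 4.5) before and (1.2, 6.5) after.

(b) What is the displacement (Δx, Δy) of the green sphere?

(-0.4, -0.9)

From the two frames, the green sphere sits at roughly (9.9, 1.7) before and (9.5, 0.8) after.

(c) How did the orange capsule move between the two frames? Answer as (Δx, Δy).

(-0.5, -2.4)

The orange capsule started near (1.4, 3.4) and ended near (0.9, 1.0).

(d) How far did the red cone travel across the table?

3.4

From (4.5, 2.1) to (7.1, 4.3), the red cone covered √(2.6² + 2.2²) ≈ 3.4 units.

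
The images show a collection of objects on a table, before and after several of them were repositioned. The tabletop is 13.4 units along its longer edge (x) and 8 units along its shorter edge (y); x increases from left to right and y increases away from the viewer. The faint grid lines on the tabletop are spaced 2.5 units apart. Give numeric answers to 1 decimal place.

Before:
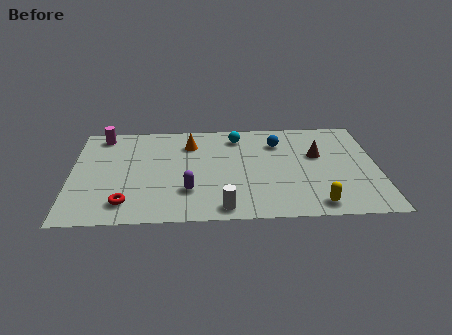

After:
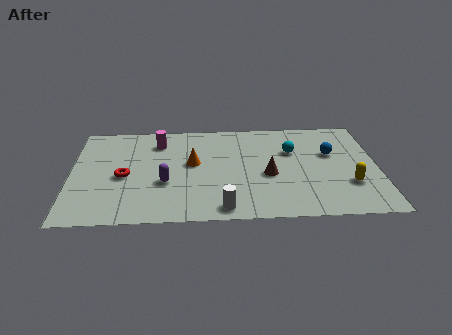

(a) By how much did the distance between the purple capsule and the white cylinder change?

+1.2

They were about 2.1 units apart before and 3.3 after — 1.2 units further apart.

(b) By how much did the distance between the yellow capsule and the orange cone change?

-0.3

The distance was about 7.4 in the first image and 7.1 in the second, so they moved 0.3 units closer together.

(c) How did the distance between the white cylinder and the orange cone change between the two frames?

-1.6

Before: roughly 5.4 units apart; after: 3.8. That's 1.6 units closer together.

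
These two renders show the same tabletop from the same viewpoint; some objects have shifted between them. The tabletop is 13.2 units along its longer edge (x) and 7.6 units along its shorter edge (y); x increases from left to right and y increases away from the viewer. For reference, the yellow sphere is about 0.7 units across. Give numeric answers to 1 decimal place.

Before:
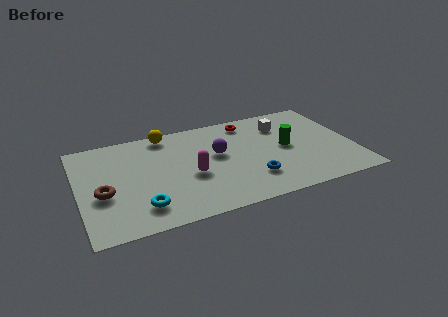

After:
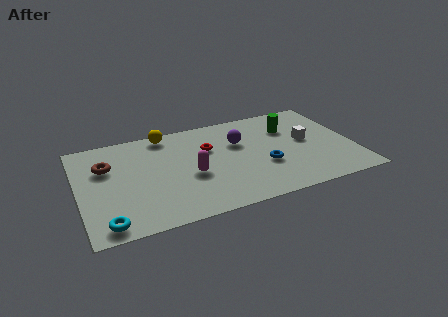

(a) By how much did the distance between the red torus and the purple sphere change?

-1.2

The distance was about 2.7 in the first image and 1.5 in the second, so they moved 1.2 units closer together.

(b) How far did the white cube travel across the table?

1.9

From (10.0, 5.7) to (11.0, 4.1), the white cube covered √(1.0² + 1.6²) ≈ 1.9 units.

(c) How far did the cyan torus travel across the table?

1.8

From (2.8, 1.6) to (1.1, 0.9), the cyan torus covered √(1.7² + 0.7²) ≈ 1.8 units.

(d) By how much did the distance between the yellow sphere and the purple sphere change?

+0.5

Before: roughly 3.3 units apart; after: 3.8. That's 0.5 units further apart.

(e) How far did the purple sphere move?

1.3

The purple sphere was near (6.7, 4.4) before and (7.8, 5.0) after, so it travelled √(1.1² + 0.6²) ≈ 1.3 units.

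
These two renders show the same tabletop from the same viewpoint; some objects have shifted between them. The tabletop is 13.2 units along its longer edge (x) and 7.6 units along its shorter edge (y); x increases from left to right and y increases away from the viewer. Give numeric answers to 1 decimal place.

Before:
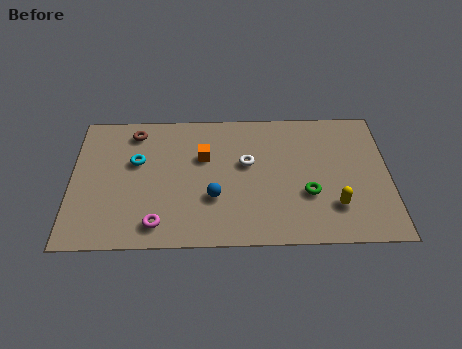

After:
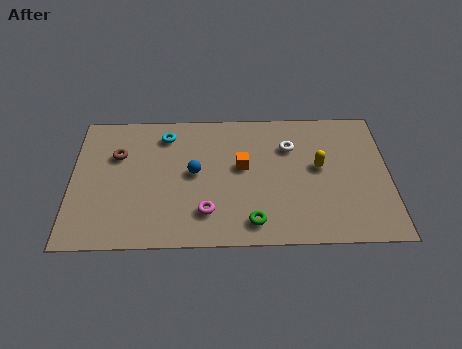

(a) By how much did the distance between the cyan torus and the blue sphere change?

-1.3

Before: roughly 3.8 units apart; after: 2.5. That's 1.3 units closer together.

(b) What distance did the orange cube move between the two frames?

1.7

The orange cube was near (5.5, 4.9) before and (7.1, 4.3) after, so it travelled √(1.6² + 0.6²) ≈ 1.7 units.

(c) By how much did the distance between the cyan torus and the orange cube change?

+0.9

They were about 2.8 units apart before and 3.7 after — 0.9 units further apart.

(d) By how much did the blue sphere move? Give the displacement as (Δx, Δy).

(-0.8, 1.4)

From the two frames, the blue sphere sits at roughly (5.9, 2.6) before and (5.1, 4.0) after.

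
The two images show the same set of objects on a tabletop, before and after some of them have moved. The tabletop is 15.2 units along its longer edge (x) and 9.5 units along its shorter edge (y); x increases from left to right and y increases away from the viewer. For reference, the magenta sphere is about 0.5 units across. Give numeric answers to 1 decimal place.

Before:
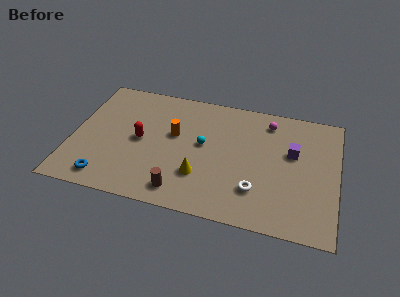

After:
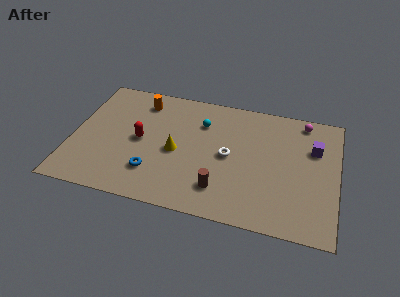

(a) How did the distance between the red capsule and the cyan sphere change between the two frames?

+0.4

The distance was about 3.6 in the first image and 4.0 in the second, so they moved 0.4 units further apart.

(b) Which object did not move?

the red capsule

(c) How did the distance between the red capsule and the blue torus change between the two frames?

-1.3

They were about 3.8 units apart before and 2.5 after — 1.3 units closer together.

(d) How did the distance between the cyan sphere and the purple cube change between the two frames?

+1.4

Before: roughly 5.1 units apart; after: 6.5. That's 1.4 units further apart.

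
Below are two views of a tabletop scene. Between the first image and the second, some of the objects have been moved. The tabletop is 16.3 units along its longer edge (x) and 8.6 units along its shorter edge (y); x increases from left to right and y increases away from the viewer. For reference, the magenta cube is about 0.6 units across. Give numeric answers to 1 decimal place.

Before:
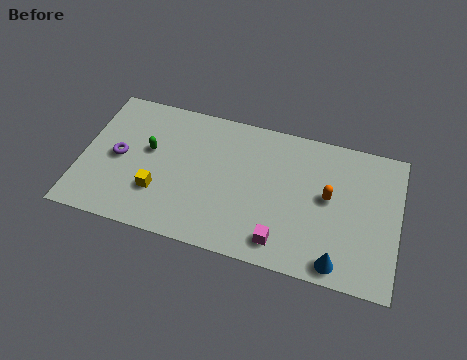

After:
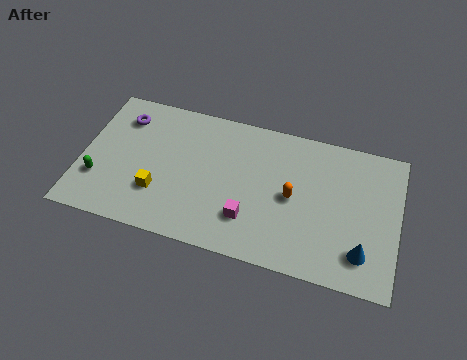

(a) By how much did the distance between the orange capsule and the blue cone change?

+0.6

The distance was about 3.8 in the first image and 4.4 in the second, so they moved 0.6 units further apart.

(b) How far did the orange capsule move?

1.9

From (12.7, 4.7) to (10.9, 4.2), the orange capsule covered √(1.8² + 0.5²) ≈ 1.9 units.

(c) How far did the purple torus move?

2.5

From (1.9, 4.2) to (1.9, 6.7), the purple torus covered √(0.0² + 2.5²) ≈ 2.5 units.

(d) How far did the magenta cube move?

1.9

The magenta cube moved from about (10.5, 1.4) to (8.8, 2.3), a distance of √(1.7² + 0.9²) ≈ 1.9.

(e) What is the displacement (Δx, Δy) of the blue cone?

(1.2, 0.9)

The blue cone was at about (13.4, 1.0) and moved to about (14.6, 1.9).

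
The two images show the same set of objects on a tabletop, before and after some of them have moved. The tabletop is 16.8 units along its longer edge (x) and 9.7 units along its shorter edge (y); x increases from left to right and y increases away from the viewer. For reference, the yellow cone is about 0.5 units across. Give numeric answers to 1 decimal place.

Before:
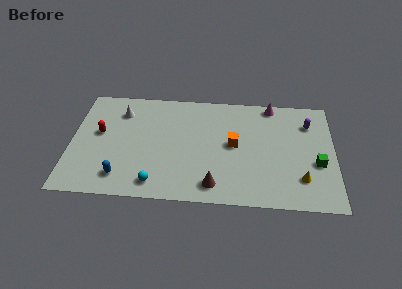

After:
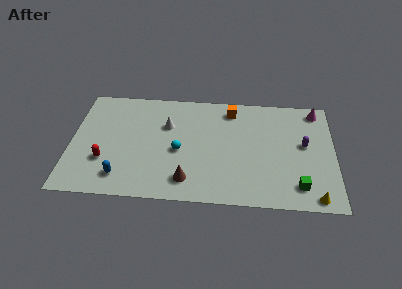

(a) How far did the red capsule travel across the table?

2.4

From (1.8, 5.5) to (2.2, 3.1), the red capsule covered √(0.4² + 2.4²) ≈ 2.4 units.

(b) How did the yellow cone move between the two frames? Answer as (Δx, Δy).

(0.8, -1.5)

The yellow cone was at about (14.7, 2.4) and moved to about (15.5, 0.9).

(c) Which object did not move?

the blue capsule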